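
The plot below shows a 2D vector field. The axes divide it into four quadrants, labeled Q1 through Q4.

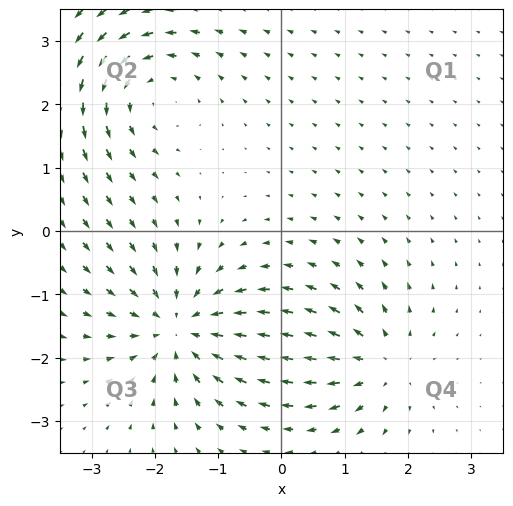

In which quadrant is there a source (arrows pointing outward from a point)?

The source sits at approximately (1.5, -2.1), which lies in quadrant Q4. The divergence there is about +4, positive as expected for a source.

Q4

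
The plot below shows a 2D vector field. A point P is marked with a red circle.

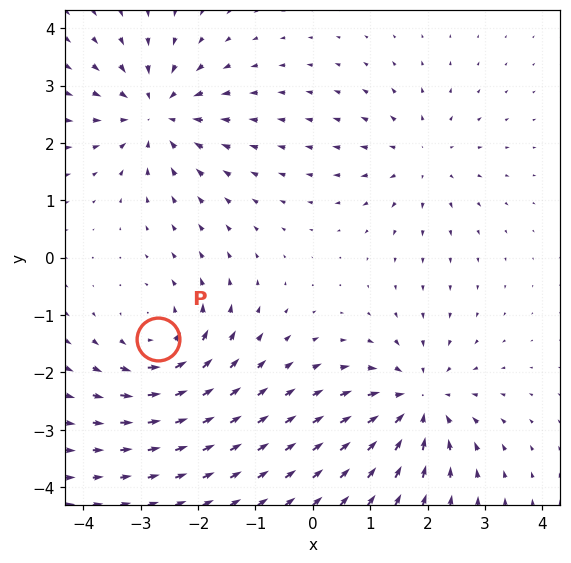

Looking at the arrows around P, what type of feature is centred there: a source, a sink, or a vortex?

At P (-2.7, -1.4) the arrows circulate counterclockwise. Divergence ≈0, curl about +5 — near-zero divergence with nonzero curl is a vortex.

vortex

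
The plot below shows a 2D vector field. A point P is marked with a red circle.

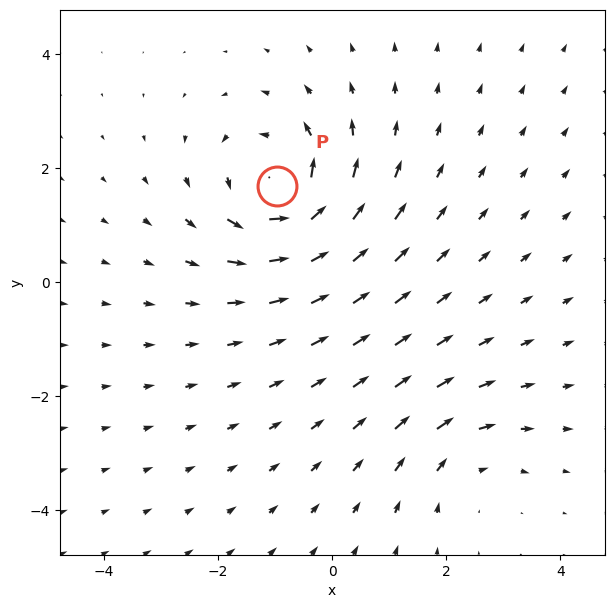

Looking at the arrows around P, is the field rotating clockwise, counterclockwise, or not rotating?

Near P at (-1.0, 1.7) the arrows circulate counterclockwise. The curl (z-component) there is about +5; positive curl means counterclockwise rotation.

counterclockwise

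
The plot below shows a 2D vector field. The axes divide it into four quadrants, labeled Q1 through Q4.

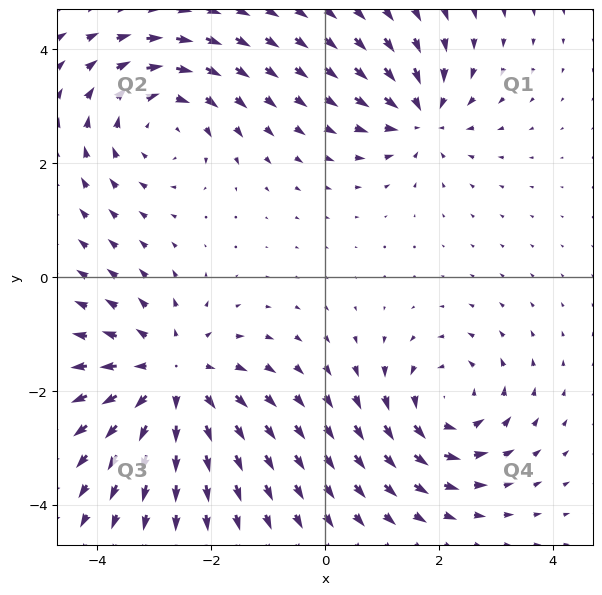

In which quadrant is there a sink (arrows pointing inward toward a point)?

The sink sits at approximately (1.7, 2.8), which lies in quadrant Q1. The divergence there is about -4, negative as expected for a sink.

Q1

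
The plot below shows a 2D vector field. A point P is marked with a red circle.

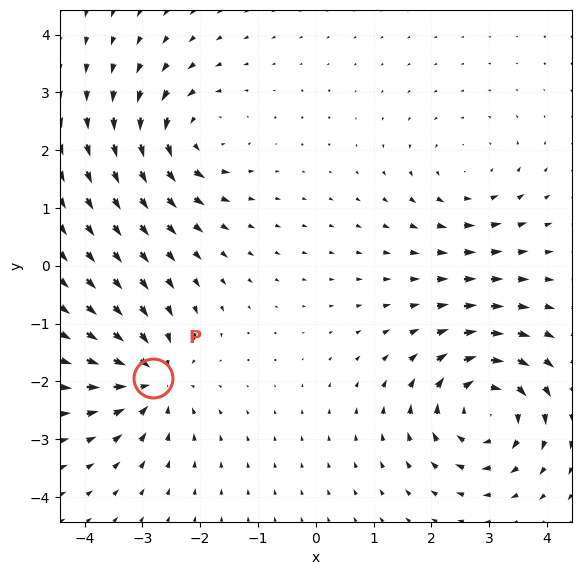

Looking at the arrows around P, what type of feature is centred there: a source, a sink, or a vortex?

sink

At P (-2.8, -1.9) the arrows converge inward. Divergence about -5, curl ≈0 — negative divergence with near-zero curl is a sink.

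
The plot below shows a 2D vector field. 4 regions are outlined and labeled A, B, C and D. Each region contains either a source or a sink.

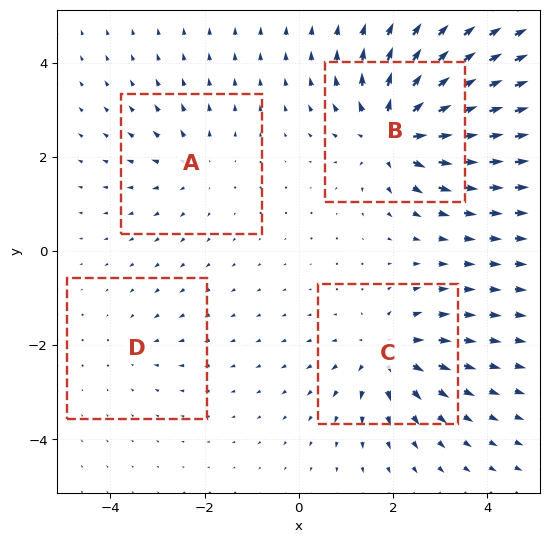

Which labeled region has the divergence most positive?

B

Divergence at each region's feature centre — A: about +3, B: about +8, C: about +5, D: about -2. Region B is most positive.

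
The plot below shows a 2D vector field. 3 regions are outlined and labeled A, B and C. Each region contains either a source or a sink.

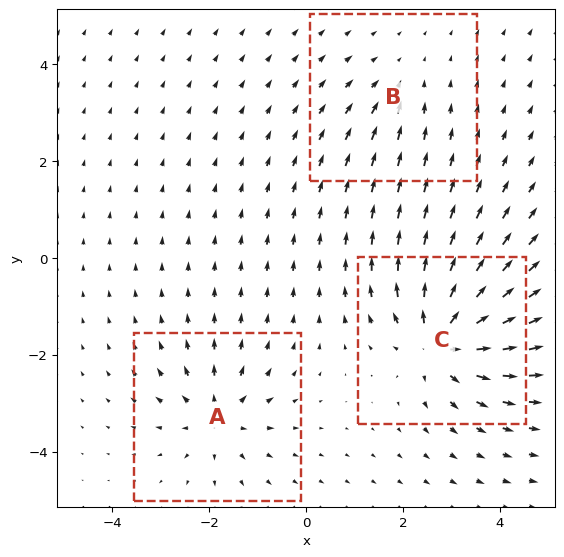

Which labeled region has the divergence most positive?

C

Divergence at each region's feature centre — A: about +4, B: about -2, C: about +6. Region C is most positive.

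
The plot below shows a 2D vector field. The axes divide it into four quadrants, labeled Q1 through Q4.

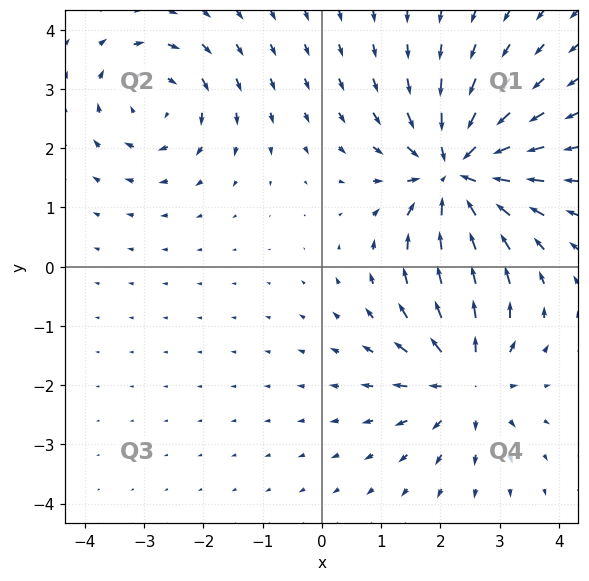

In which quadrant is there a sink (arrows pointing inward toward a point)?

Q1

The sink sits at approximately (2.3, 1.6), which lies in quadrant Q1. The divergence there is about -5, negative as expected for a sink.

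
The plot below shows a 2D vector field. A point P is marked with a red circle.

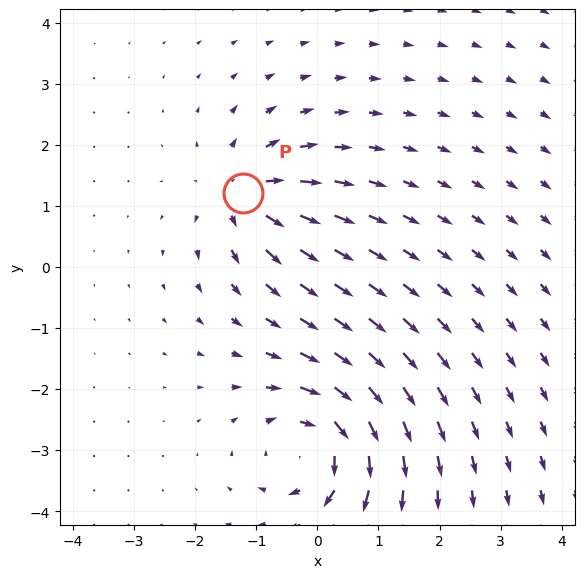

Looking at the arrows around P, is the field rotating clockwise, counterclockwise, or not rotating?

not rotating

Near P at (-1.2, 1.2) the arrows show no circulation. The curl there is ≈0.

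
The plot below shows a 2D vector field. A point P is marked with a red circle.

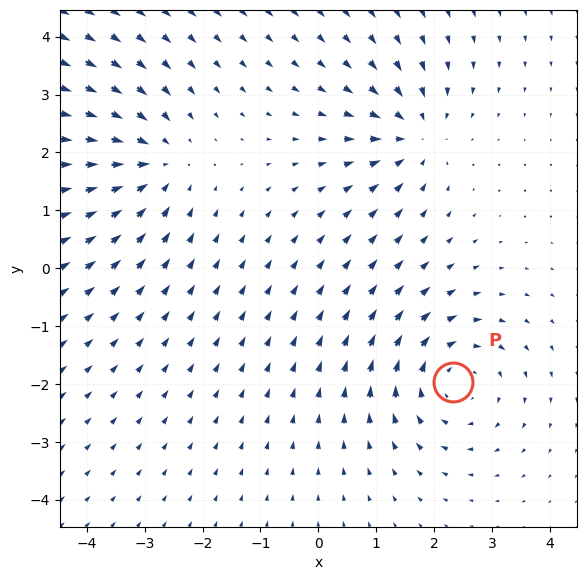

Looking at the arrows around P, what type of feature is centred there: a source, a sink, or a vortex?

At P (2.3, -2.0) the arrows circulate clockwise. Divergence ≈0, curl about -4 — near-zero divergence with nonzero curl is a vortex.

vortex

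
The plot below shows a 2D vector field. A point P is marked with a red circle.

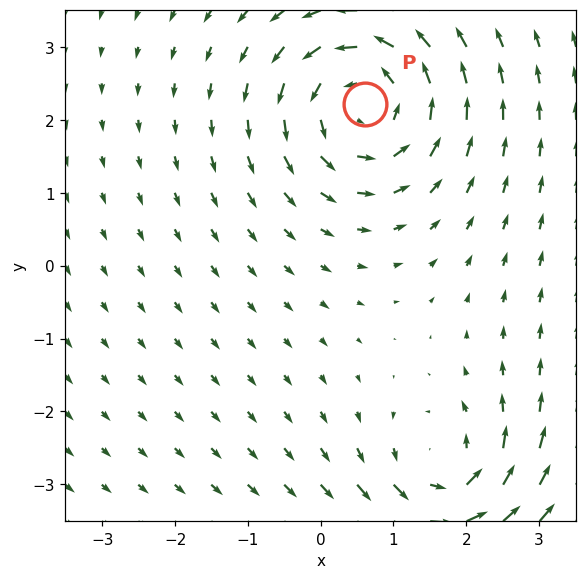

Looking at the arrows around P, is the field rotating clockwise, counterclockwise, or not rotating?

Near P at (0.6, 2.2) the arrows circulate counterclockwise. The curl (z-component) there is about +4; positive curl means counterclockwise rotation.

counterclockwise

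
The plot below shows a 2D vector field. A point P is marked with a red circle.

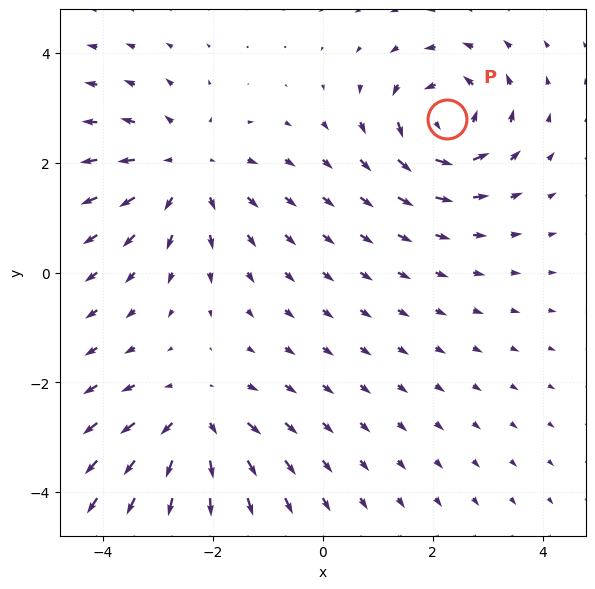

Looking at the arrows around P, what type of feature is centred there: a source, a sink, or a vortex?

vortex

At P (2.3, 2.8) the arrows circulate counterclockwise. Divergence ≈0, curl about +5 — near-zero divergence with nonzero curl is a vortex.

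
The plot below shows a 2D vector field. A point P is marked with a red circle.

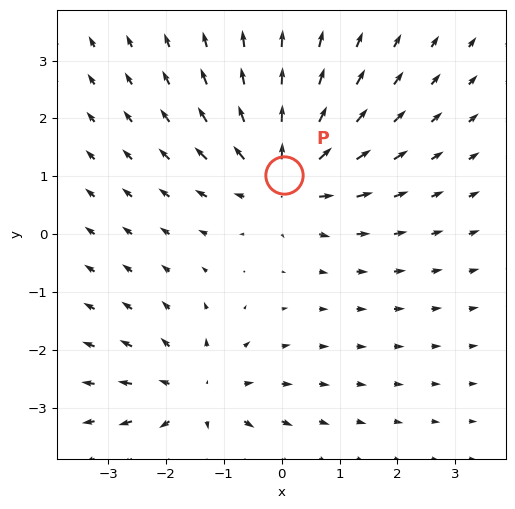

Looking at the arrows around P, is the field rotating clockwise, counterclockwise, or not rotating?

Near P at (0.0, 1.0) the arrows show no circulation. The curl there is ≈0.

not rotating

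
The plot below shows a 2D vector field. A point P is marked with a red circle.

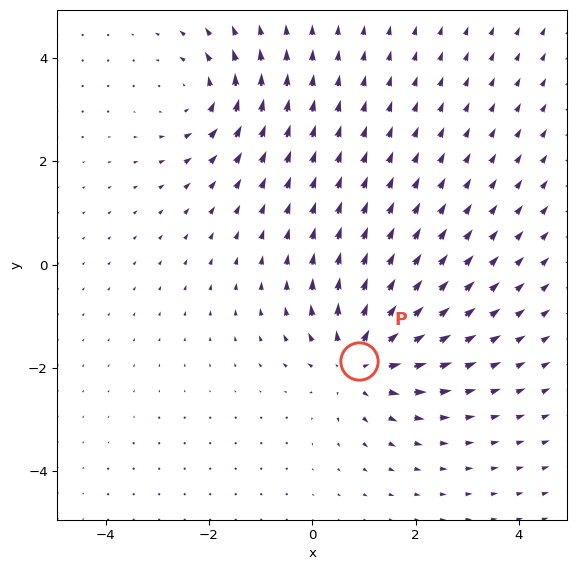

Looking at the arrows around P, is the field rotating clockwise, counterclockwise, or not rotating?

not rotating

Near P at (0.9, -1.9) the arrows show no circulation. The curl there is ≈0.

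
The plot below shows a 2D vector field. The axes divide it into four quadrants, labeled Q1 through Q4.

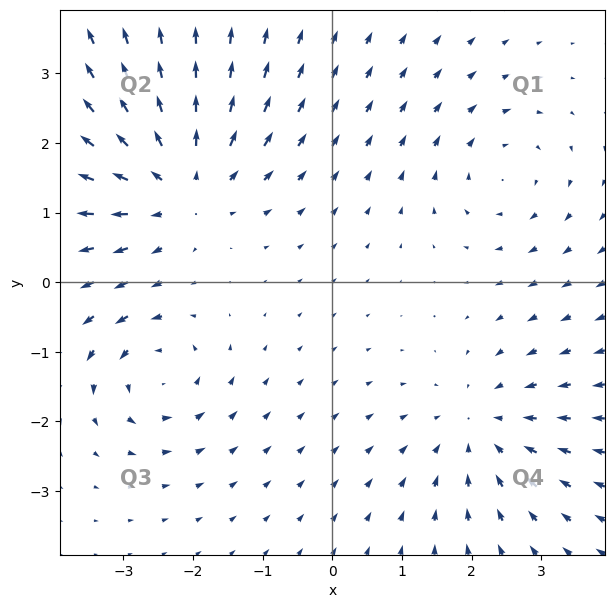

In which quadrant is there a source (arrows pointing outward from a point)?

Q2

The source sits at approximately (-2.2, 1.4), which lies in quadrant Q2. The divergence there is about +5, positive as expected for a source.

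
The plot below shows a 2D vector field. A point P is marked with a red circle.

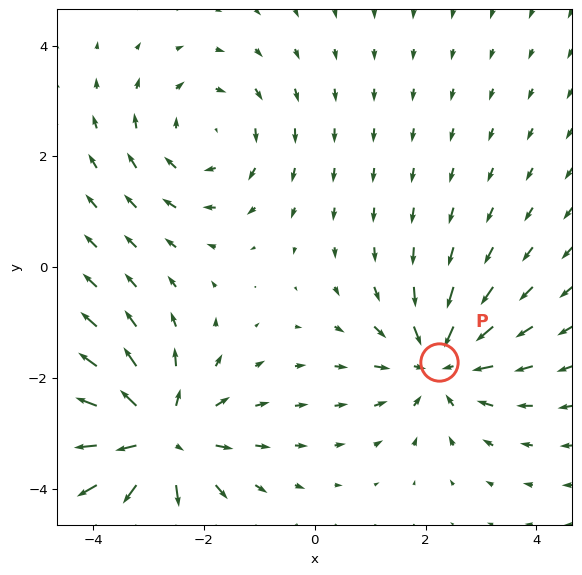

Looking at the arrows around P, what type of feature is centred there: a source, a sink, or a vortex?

At P (2.2, -1.7) the arrows converge inward. Divergence about -4, curl ≈0 — negative divergence with near-zero curl is a sink.

sink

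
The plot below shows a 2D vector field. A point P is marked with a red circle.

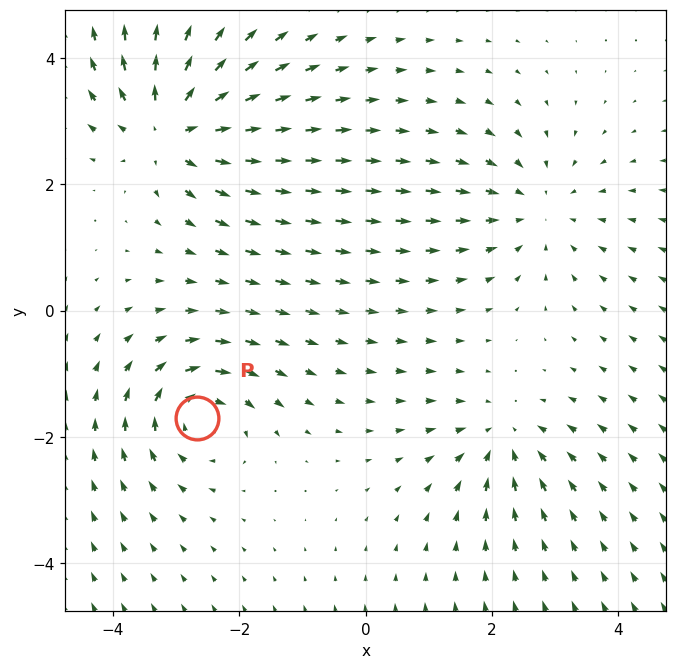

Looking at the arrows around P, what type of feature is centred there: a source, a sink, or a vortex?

vortex

At P (-2.7, -1.7) the arrows circulate clockwise. Divergence ≈0, curl about -5 — near-zero divergence with nonzero curl is a vortex.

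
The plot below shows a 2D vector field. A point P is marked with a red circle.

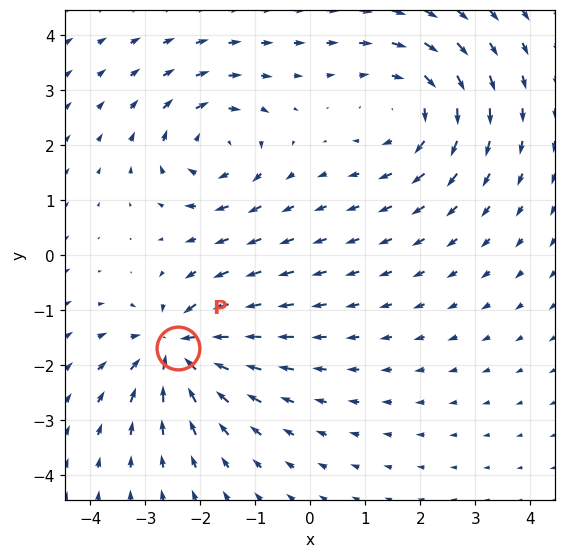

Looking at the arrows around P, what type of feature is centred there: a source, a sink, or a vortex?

At P (-2.4, -1.7) the arrows converge inward. Divergence about -7, curl ≈0 — negative divergence with near-zero curl is a sink.

sink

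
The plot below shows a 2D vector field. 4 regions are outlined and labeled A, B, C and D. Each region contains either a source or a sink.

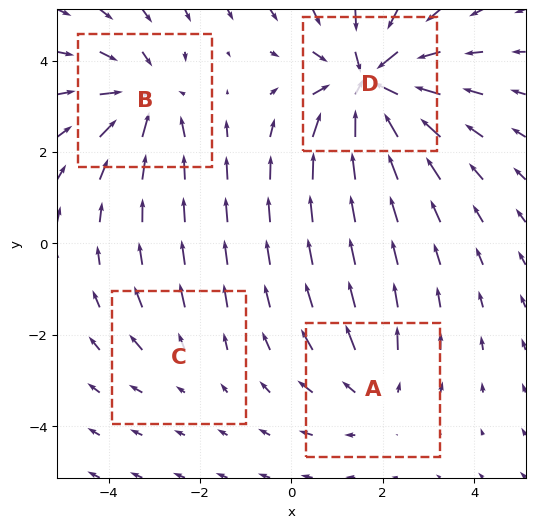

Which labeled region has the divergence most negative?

D

Divergence at each region's feature centre — A: about +3, B: about -4, C: about +2, D: about -6. Region D is most negative.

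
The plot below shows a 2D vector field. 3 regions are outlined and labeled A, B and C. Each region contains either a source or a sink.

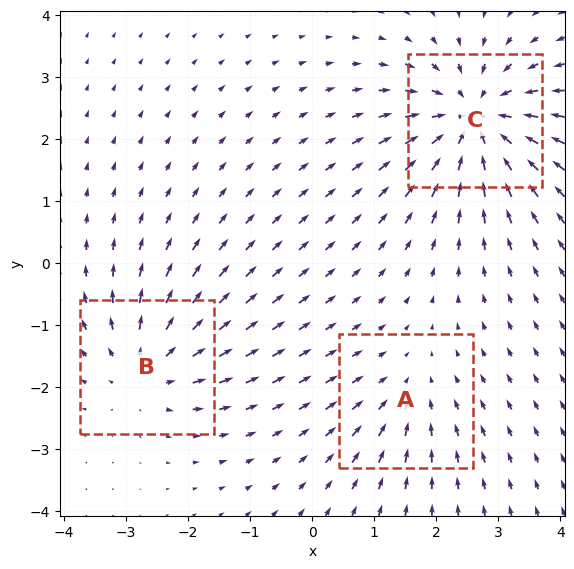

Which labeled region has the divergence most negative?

C

Divergence at each region's feature centre — A: about -2, B: about +3, C: about -5. Region C is most negative.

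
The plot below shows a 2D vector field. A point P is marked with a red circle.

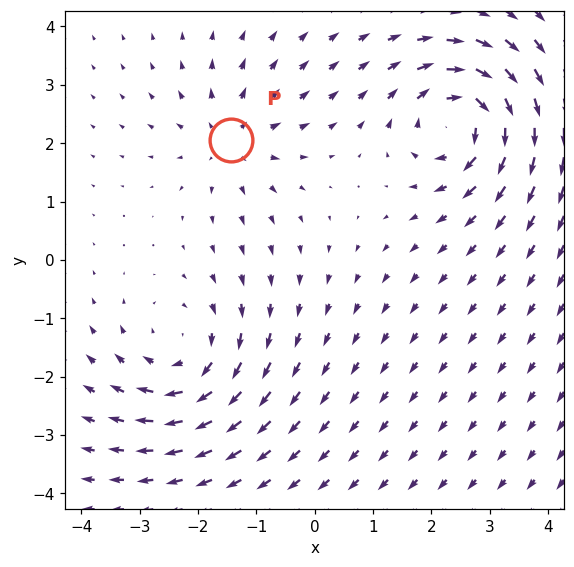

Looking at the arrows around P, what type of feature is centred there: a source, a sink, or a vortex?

At P (-1.4, 2.1) the arrows spread outward. Divergence about +3, curl ≈0 — positive divergence with near-zero curl is a source.

source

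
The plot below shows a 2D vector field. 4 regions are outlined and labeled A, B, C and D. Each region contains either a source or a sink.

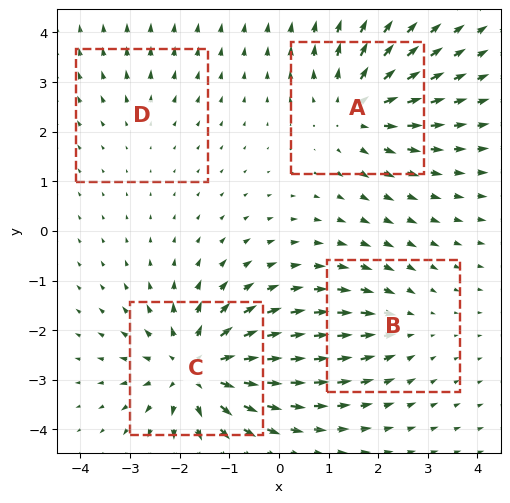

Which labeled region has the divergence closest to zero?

D

Divergence at each region's feature centre — A: about +5, B: about -3, C: about +7, D: about +2. Region D is closest to zero.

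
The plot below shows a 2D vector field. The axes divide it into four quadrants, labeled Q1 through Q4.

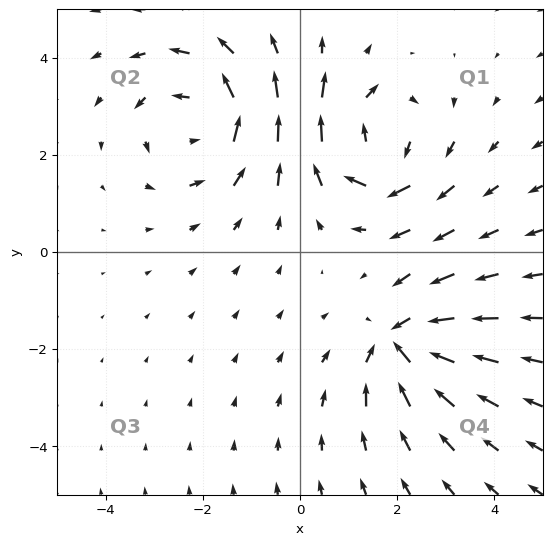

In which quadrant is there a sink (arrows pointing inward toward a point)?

The sink sits at approximately (2.1, -1.9), which lies in quadrant Q4. The divergence there is about -5, negative as expected for a sink.

Q4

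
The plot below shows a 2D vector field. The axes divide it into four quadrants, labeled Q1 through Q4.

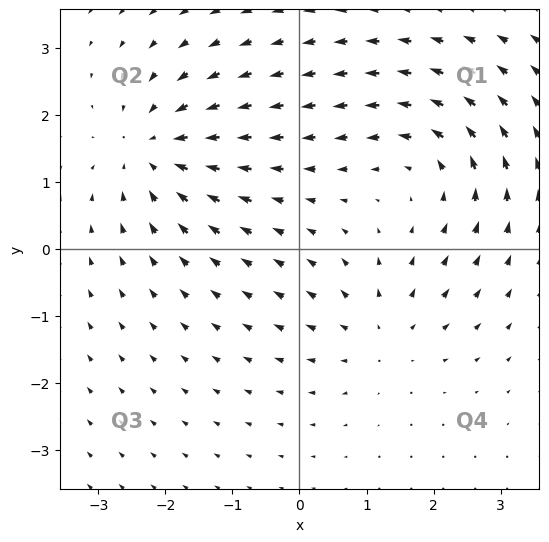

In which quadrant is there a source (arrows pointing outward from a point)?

Q4

The source sits at approximately (1.2, -1.3), which lies in quadrant Q4. The divergence there is about +3, positive as expected for a source.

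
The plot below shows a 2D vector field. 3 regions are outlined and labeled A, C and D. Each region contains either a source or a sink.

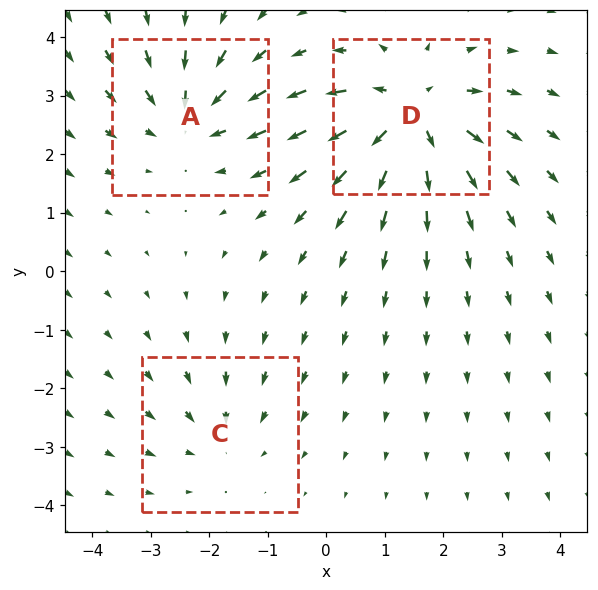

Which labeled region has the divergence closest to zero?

C

Divergence at each region's feature centre — A: about -3, C: about -2, D: about +5. Region C is closest to zero.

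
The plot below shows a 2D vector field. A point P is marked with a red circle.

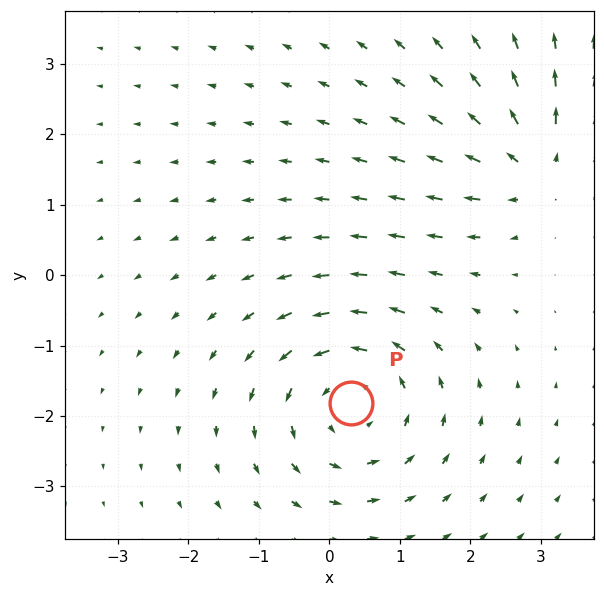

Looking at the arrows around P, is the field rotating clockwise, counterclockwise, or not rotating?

counterclockwise

Near P at (0.3, -1.8) the arrows circulate counterclockwise. The curl (z-component) there is about +3; positive curl means counterclockwise rotation.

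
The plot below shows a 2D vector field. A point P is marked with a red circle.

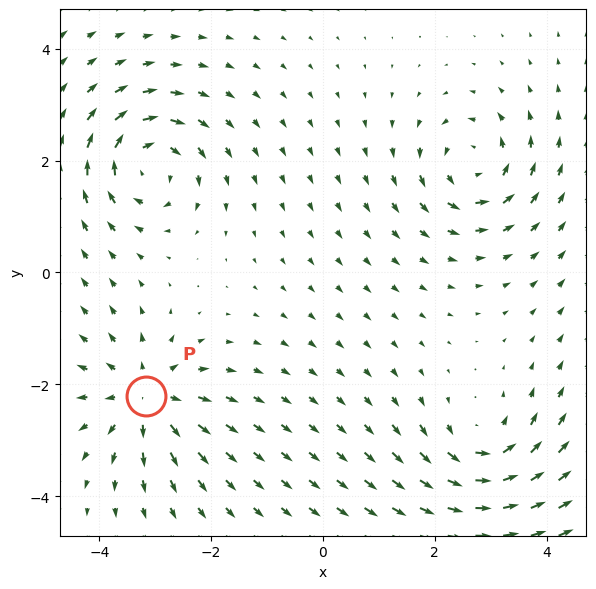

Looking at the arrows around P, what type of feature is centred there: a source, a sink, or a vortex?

source

At P (-3.2, -2.2) the arrows spread outward. Divergence about +6, curl ≈0 — positive divergence with near-zero curl is a source.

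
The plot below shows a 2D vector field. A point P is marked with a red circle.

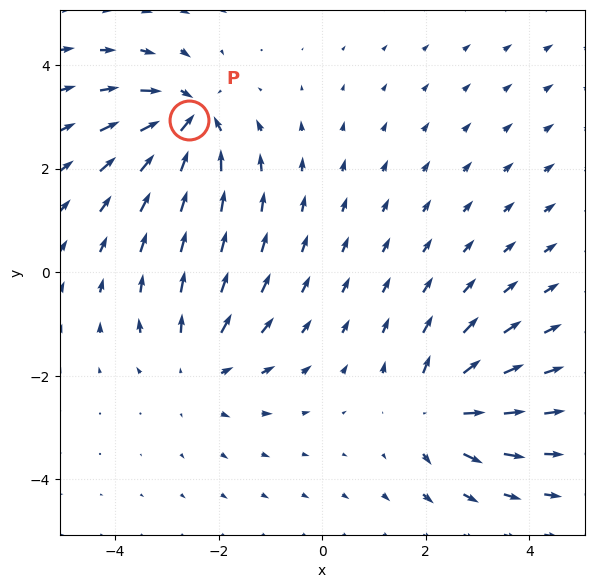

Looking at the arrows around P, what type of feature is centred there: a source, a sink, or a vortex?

At P (-2.6, 2.9) the arrows converge inward. Divergence about -5, curl ≈0 — negative divergence with near-zero curl is a sink.

sink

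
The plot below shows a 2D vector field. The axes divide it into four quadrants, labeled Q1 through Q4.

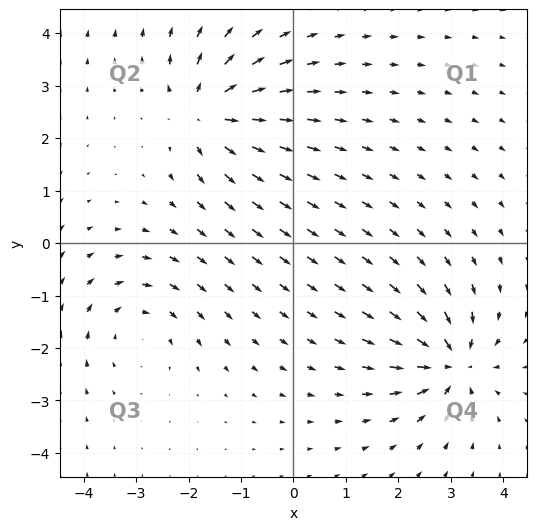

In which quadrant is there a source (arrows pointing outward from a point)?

The source sits at approximately (-1.7, 2.5), which lies in quadrant Q2. The divergence there is about +6, positive as expected for a source.

Q2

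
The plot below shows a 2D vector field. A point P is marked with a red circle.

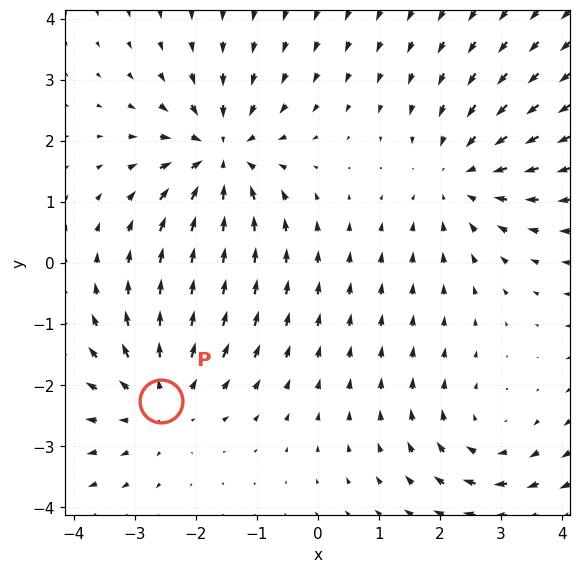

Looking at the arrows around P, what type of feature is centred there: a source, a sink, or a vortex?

At P (-2.6, -2.3) the arrows spread outward. Divergence about +3, curl ≈0 — positive divergence with near-zero curl is a source.

source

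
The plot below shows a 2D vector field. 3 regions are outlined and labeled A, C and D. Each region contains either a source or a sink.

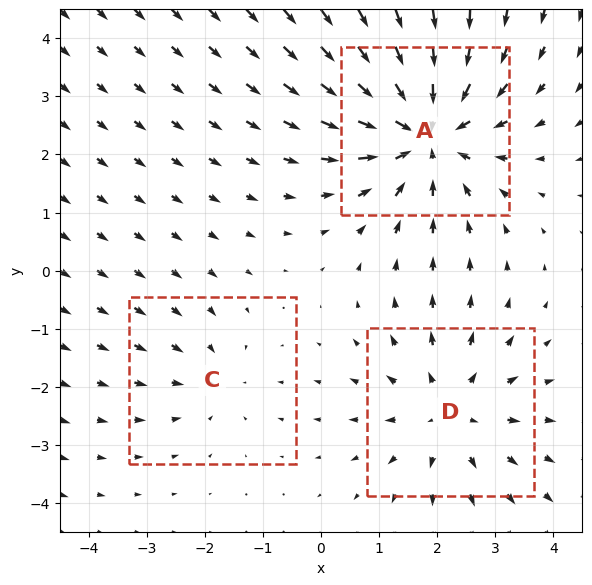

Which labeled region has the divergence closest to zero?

C

Divergence at each region's feature centre — A: about -4, C: about -2, D: about +3. Region C is closest to zero.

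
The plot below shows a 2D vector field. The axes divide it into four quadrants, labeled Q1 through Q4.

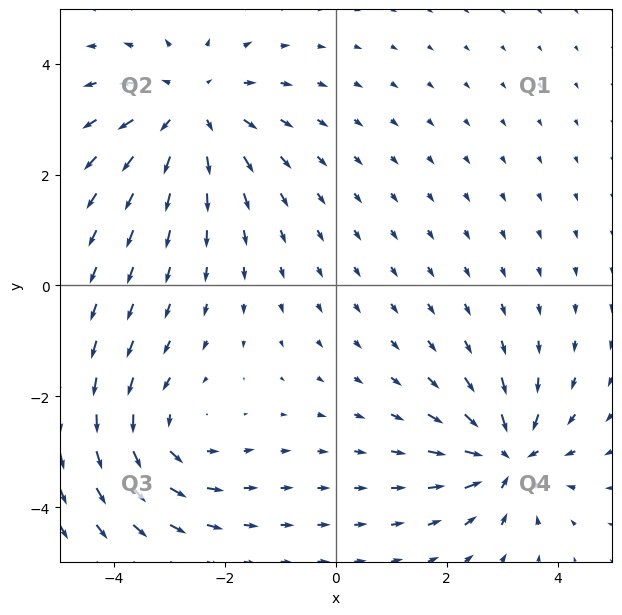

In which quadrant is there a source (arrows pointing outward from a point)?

Q2

The source sits at approximately (-2.6, 3.2), which lies in quadrant Q2. The divergence there is about +4, positive as expected for a source.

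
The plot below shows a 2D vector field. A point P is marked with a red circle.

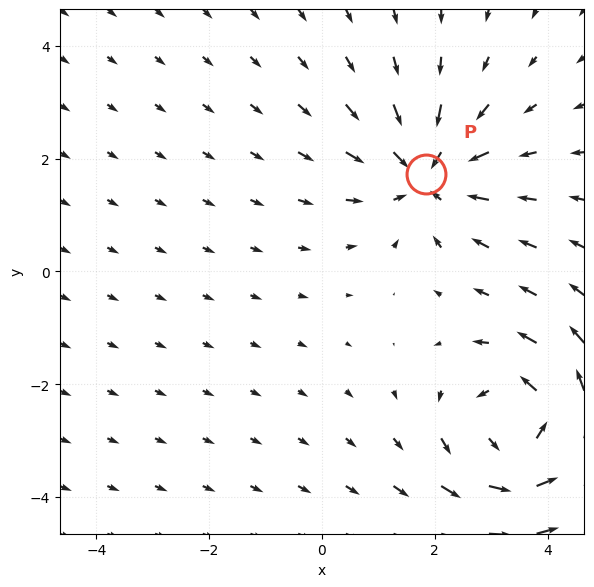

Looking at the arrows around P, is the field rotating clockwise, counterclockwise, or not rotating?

not rotating

Near P at (1.9, 1.7) the arrows show no circulation. The curl there is ≈0.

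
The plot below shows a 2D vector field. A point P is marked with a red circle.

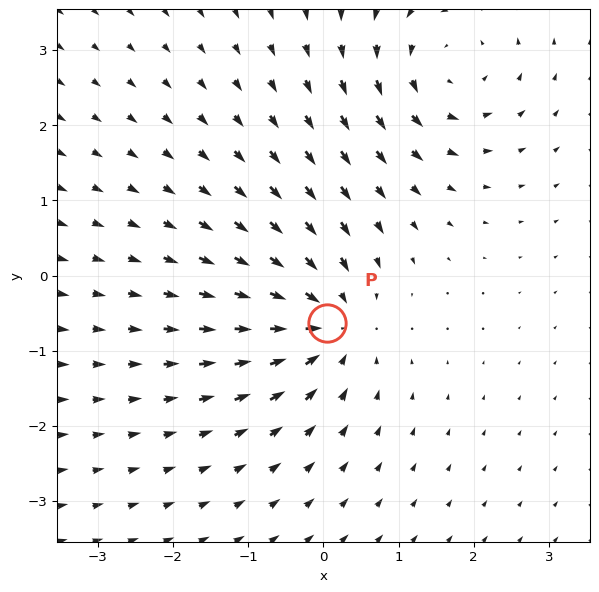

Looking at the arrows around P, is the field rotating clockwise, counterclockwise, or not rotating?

not rotating

Near P at (0.1, -0.6) the arrows show no circulation. The curl there is ≈0.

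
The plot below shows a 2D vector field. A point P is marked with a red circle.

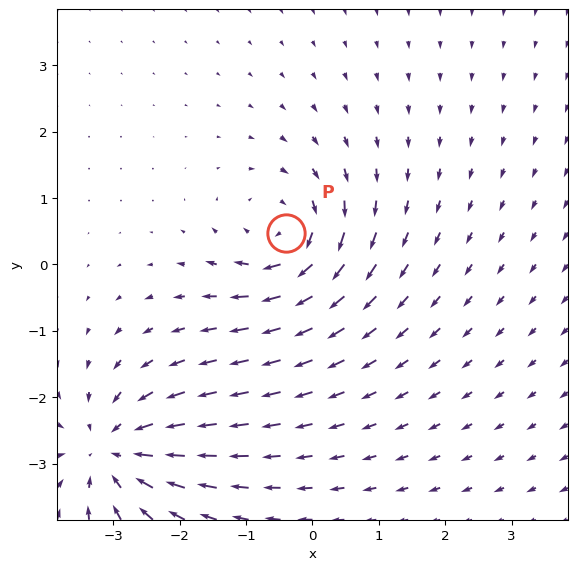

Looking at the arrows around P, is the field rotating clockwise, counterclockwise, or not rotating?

clockwise

Near P at (-0.4, 0.5) the arrows circulate clockwise. The curl (z-component) there is about -4; negative curl means clockwise rotation.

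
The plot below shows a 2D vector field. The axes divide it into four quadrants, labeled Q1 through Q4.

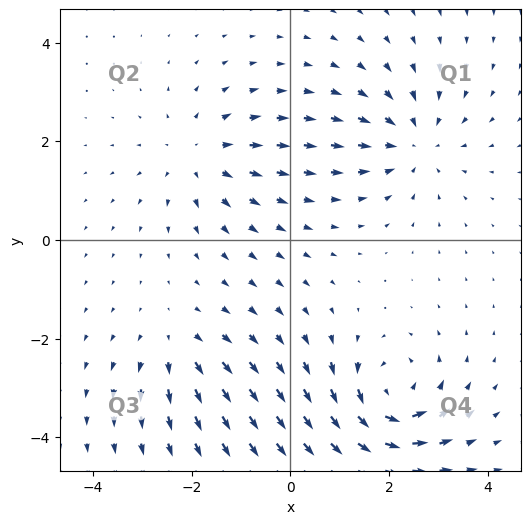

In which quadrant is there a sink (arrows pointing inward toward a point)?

The sink sits at approximately (2.5, 2.0), which lies in quadrant Q1. The divergence there is about -4, negative as expected for a sink.

Q1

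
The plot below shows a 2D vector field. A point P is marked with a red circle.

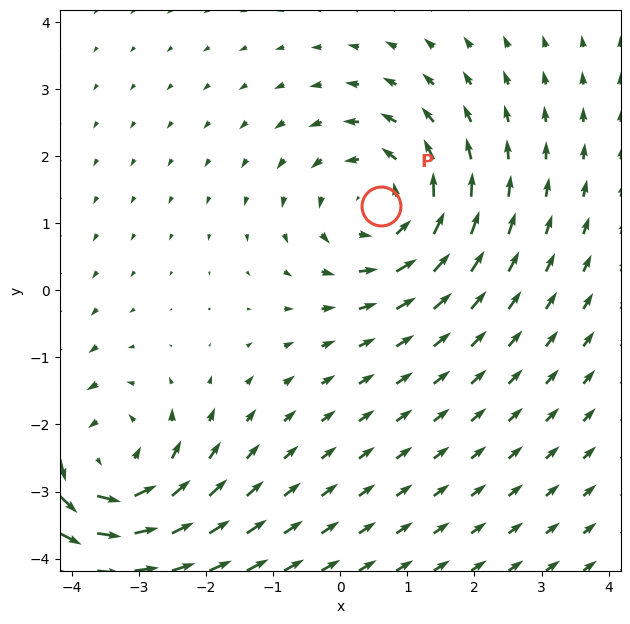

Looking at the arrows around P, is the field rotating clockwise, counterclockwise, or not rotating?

Near P at (0.6, 1.3) the arrows circulate counterclockwise. The curl (z-component) there is about +3; positive curl means counterclockwise rotation.

counterclockwise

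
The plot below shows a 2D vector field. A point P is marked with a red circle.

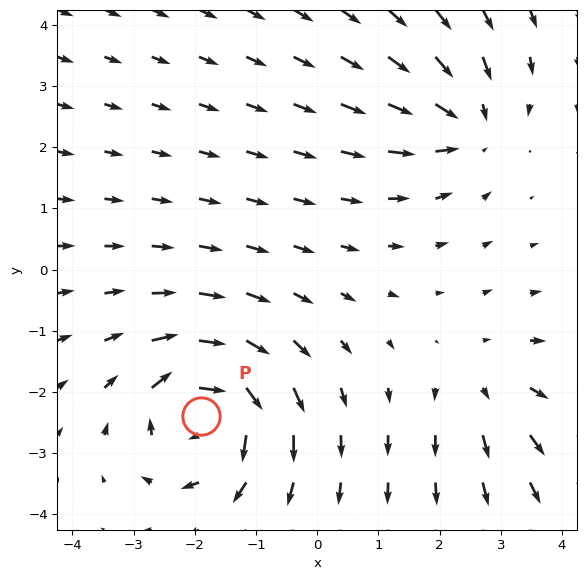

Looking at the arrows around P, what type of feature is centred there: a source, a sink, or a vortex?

At P (-1.9, -2.4) the arrows circulate clockwise. Divergence ≈0, curl about -6 — near-zero divergence with nonzero curl is a vortex.

vortex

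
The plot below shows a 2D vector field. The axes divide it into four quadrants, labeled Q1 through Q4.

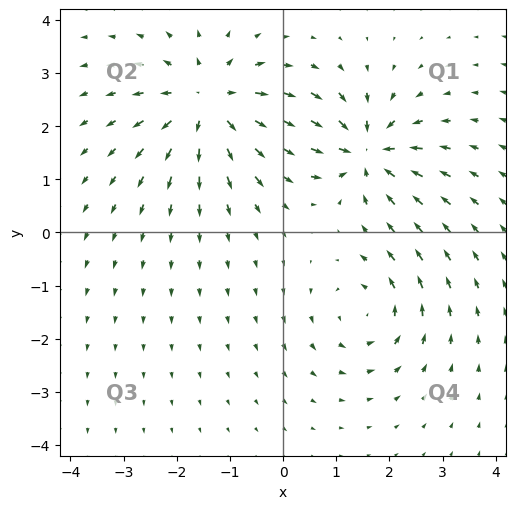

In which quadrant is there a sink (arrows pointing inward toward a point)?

Q1

The sink sits at approximately (1.6, 1.5), which lies in quadrant Q1. The divergence there is about -6, negative as expected for a sink.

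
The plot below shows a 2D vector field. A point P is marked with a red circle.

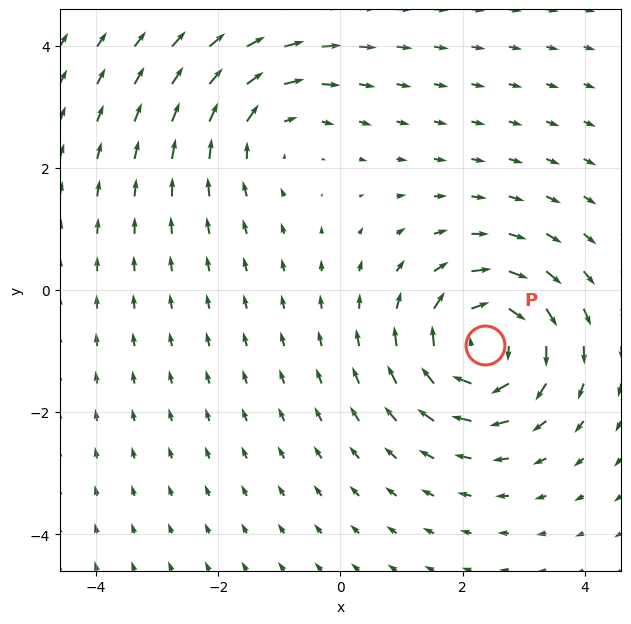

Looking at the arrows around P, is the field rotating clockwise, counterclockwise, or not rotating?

clockwise

Near P at (2.4, -0.9) the arrows circulate clockwise. The curl (z-component) there is about -5; negative curl means clockwise rotation.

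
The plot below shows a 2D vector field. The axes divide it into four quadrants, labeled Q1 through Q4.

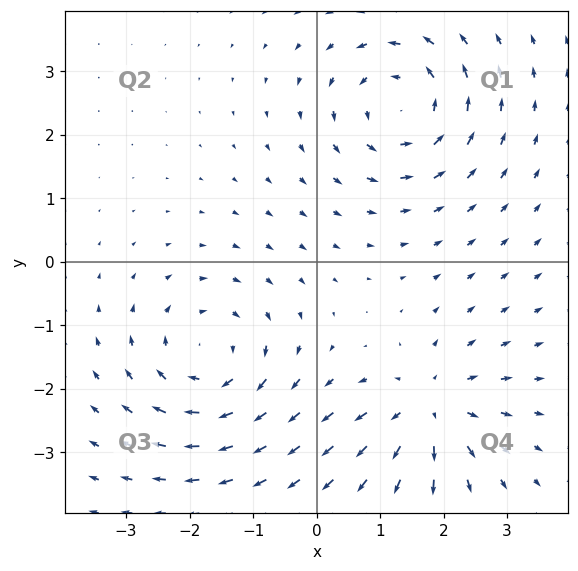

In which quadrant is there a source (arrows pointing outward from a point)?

The source sits at approximately (1.8, -2.3), which lies in quadrant Q4. The divergence there is about +3, positive as expected for a source.

Q4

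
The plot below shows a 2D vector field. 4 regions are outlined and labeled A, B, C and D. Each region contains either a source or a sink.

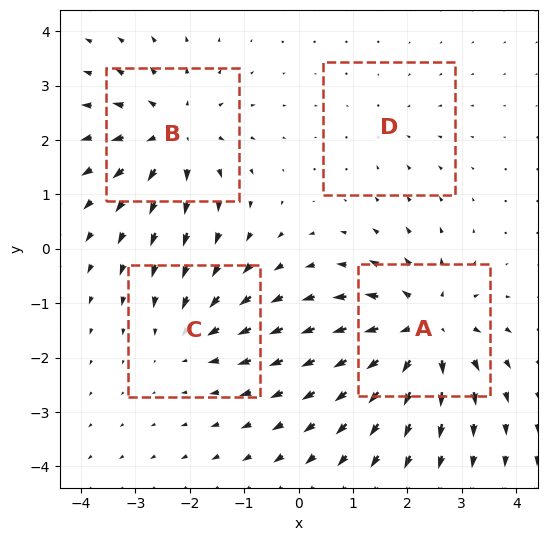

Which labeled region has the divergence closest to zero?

Divergence at each region's feature centre — A: about +7, B: about +5, C: about -4, D: about -2. Region D is closest to zero.

D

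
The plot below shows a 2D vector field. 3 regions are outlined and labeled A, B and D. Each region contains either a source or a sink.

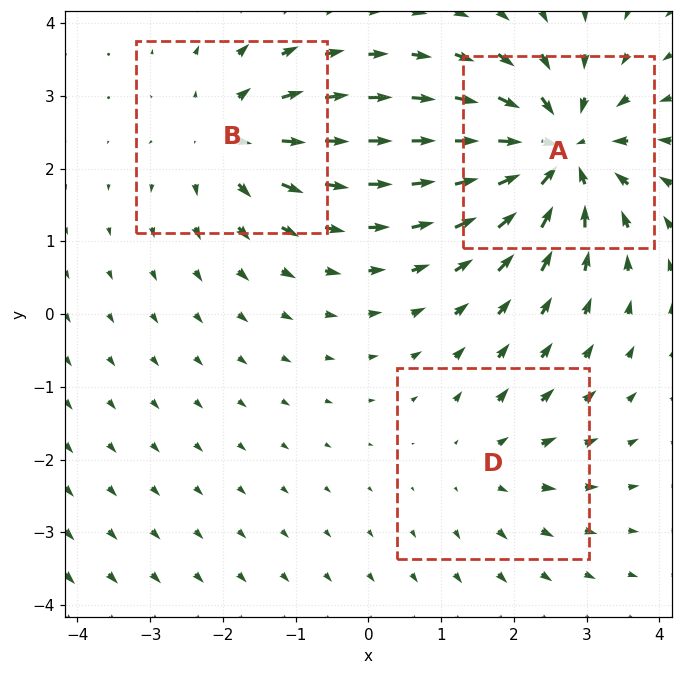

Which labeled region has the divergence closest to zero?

Divergence at each region's feature centre — A: about -6, B: about +3, D: about +2. Region D is closest to zero.

D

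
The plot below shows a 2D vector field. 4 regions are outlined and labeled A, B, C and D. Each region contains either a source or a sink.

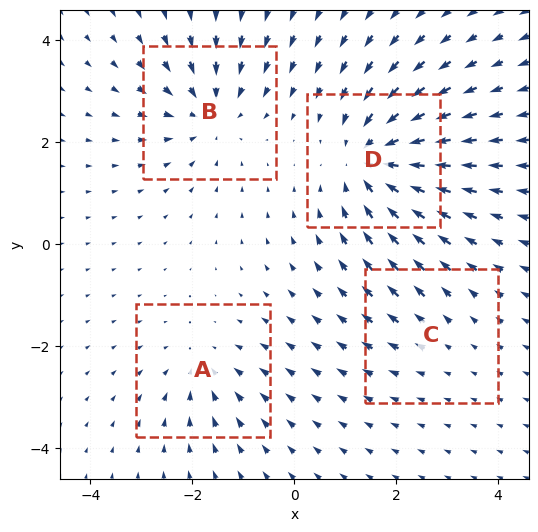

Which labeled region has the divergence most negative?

D

Divergence at each region's feature centre — A: about -3, B: about -5, C: about +2, D: about -7. Region D is most negative.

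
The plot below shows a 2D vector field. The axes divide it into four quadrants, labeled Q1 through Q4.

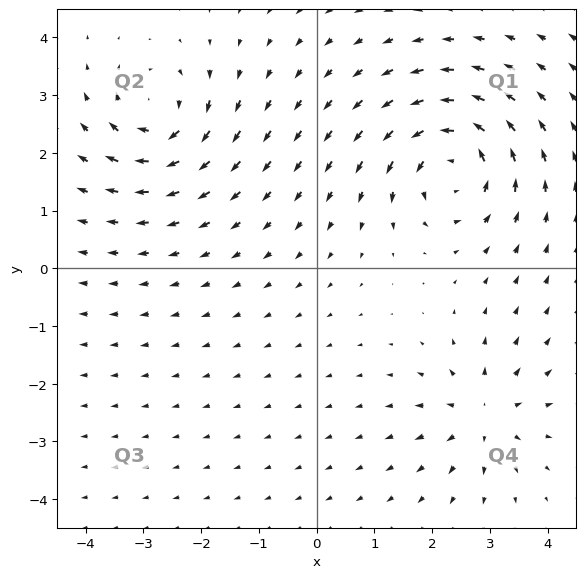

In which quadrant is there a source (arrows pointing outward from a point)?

Q4

The source sits at approximately (2.9, -2.5), which lies in quadrant Q4. The divergence there is about +3, positive as expected for a source.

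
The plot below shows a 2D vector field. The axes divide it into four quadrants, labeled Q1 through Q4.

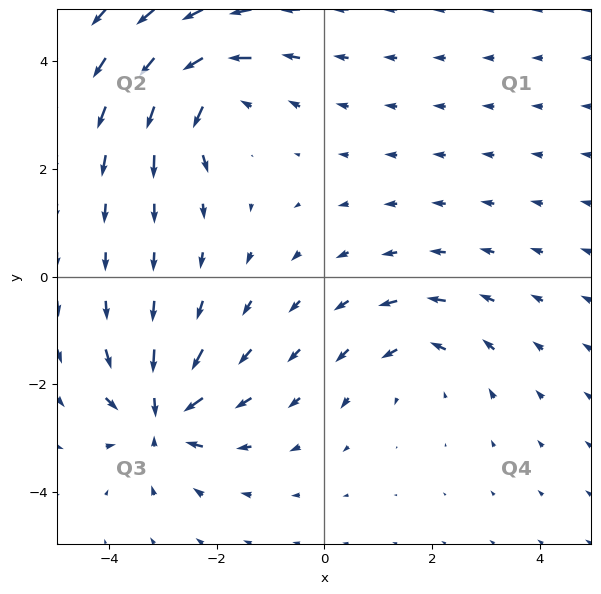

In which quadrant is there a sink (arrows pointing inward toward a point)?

Q3

The sink sits at approximately (-3.0, -2.6), which lies in quadrant Q3. The divergence there is about -6, negative as expected for a sink.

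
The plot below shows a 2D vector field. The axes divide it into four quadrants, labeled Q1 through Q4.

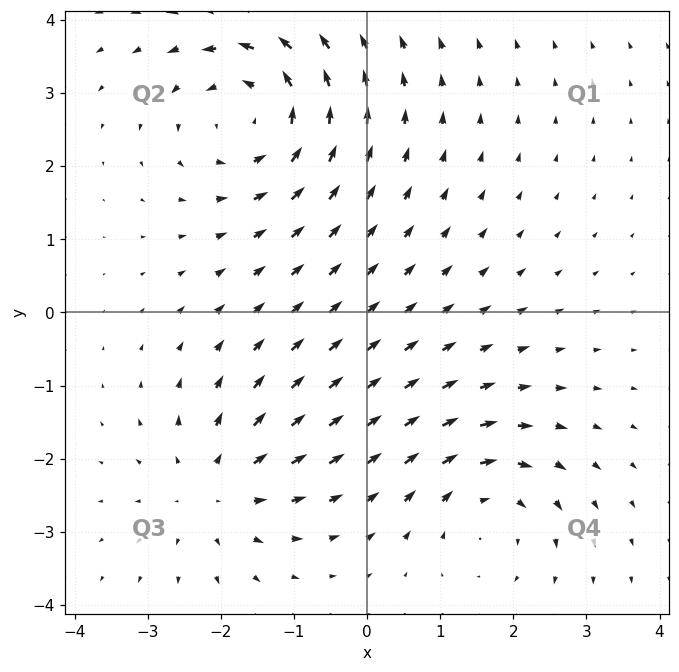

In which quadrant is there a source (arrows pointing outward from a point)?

Q3

The source sits at approximately (-2.1, -2.4), which lies in quadrant Q3. The divergence there is about +3, positive as expected for a source.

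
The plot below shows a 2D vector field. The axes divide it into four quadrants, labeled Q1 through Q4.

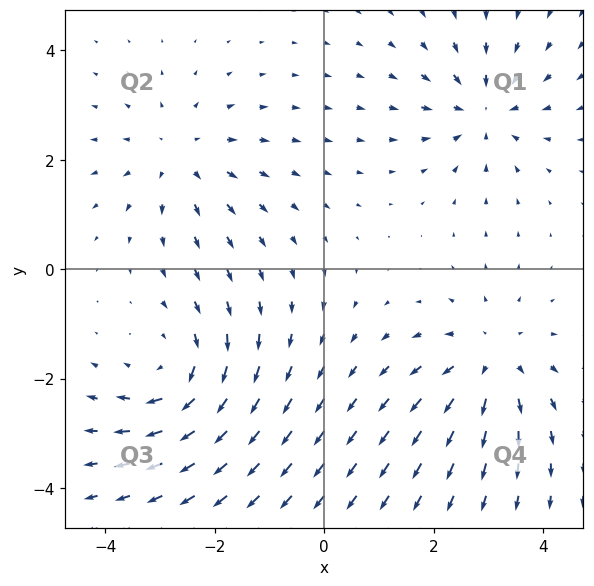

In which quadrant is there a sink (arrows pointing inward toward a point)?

Q1

The sink sits at approximately (2.9, 2.9), which lies in quadrant Q1. The divergence there is about -5, negative as expected for a sink.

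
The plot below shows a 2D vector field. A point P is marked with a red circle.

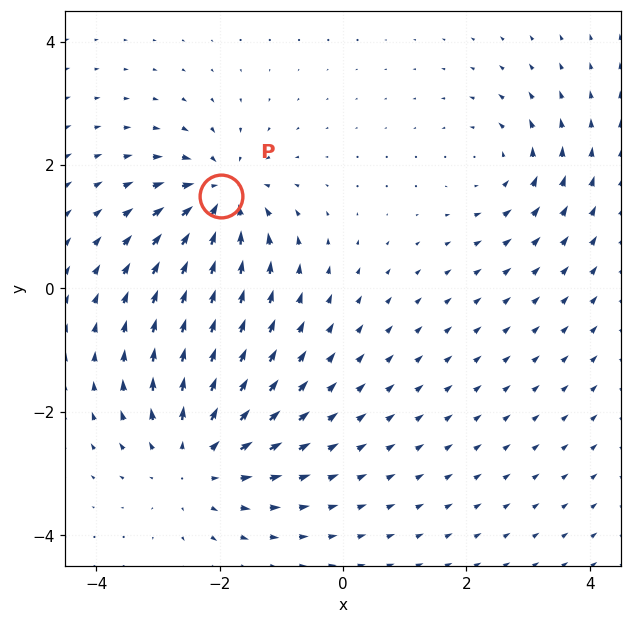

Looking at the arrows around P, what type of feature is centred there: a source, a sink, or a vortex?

sink

At P (-2.0, 1.5) the arrows converge inward. Divergence about -6, curl ≈0 — negative divergence with near-zero curl is a sink.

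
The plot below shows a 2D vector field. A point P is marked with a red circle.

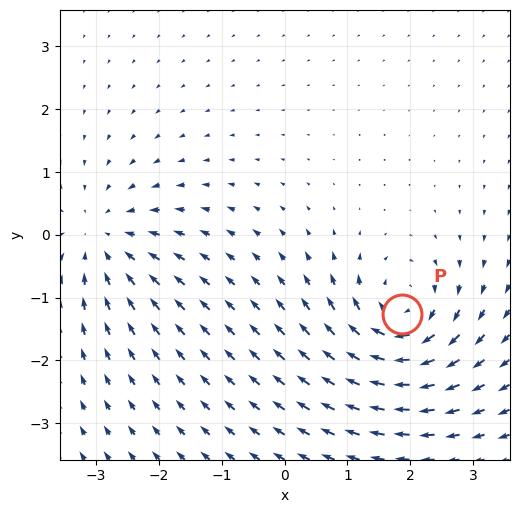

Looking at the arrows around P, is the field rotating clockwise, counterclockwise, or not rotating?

Near P at (1.9, -1.3) the arrows circulate clockwise. The curl (z-component) there is about -7; negative curl means clockwise rotation.

clockwise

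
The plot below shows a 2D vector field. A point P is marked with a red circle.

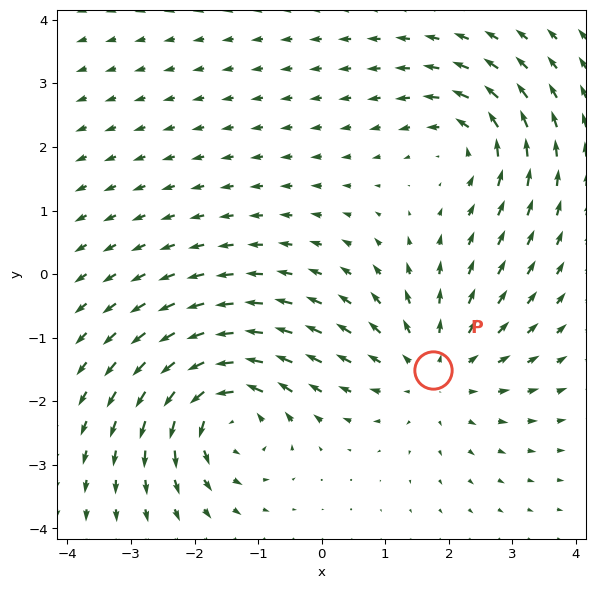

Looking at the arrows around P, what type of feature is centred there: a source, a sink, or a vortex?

At P (1.8, -1.5) the arrows spread outward. Divergence about +3, curl ≈0 — positive divergence with near-zero curl is a source.

source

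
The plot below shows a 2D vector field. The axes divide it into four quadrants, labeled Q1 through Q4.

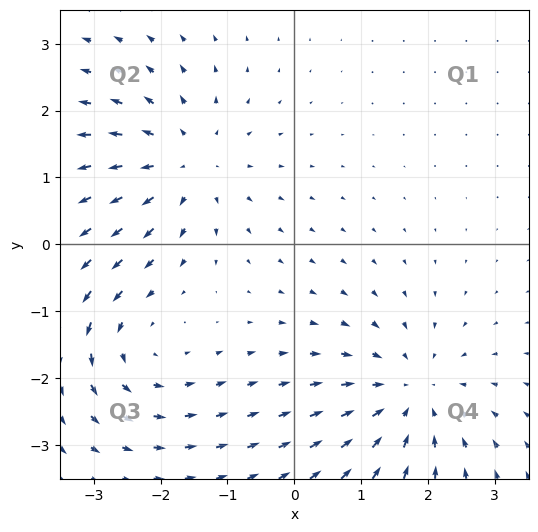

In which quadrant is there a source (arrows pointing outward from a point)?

Q2

The source sits at approximately (-1.6, 1.2), which lies in quadrant Q2. The divergence there is about +5, positive as expected for a source.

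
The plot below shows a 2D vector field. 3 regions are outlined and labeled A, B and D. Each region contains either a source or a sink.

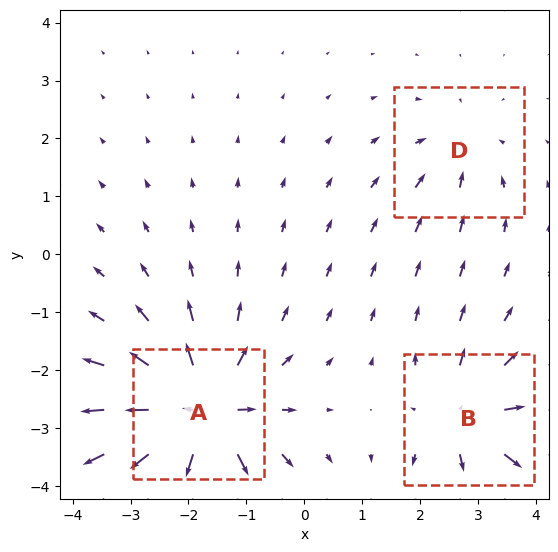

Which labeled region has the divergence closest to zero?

D

Divergence at each region's feature centre — A: about +6, B: about +4, D: about -2. Region D is closest to zero.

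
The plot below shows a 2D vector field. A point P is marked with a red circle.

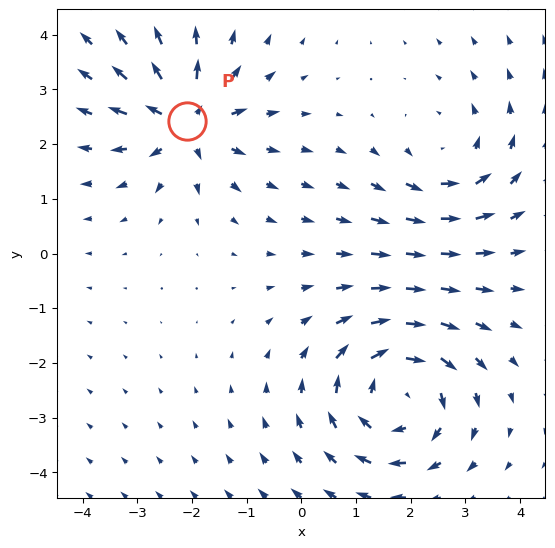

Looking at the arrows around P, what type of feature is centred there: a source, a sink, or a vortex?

At P (-2.1, 2.4) the arrows spread outward. Divergence about +5, curl ≈0 — positive divergence with near-zero curl is a source.

source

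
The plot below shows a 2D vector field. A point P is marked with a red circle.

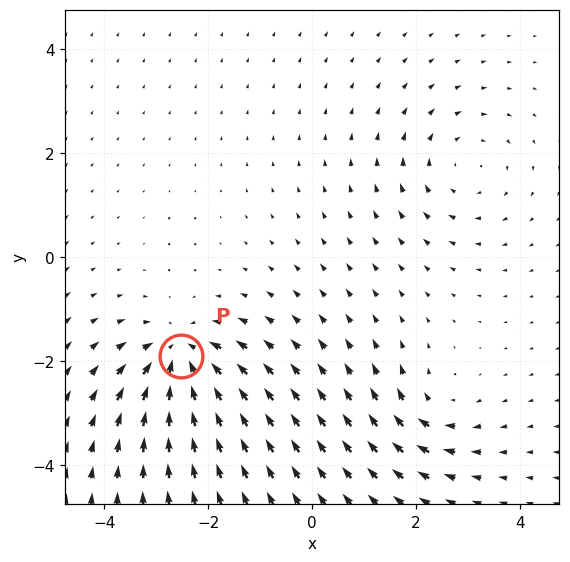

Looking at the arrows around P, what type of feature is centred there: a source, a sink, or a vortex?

At P (-2.5, -1.9) the arrows converge inward. Divergence about -7, curl ≈0 — negative divergence with near-zero curl is a sink.

sink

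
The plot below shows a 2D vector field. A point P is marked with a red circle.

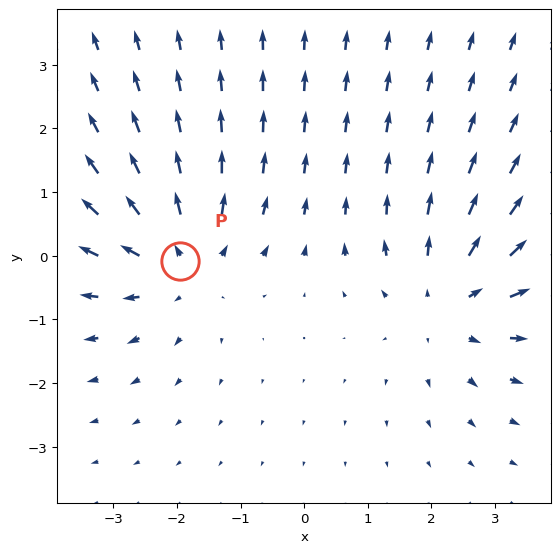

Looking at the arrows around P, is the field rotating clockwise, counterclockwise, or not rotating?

not rotating

Near P at (-1.9, -0.1) the arrows show no circulation. The curl there is ≈0.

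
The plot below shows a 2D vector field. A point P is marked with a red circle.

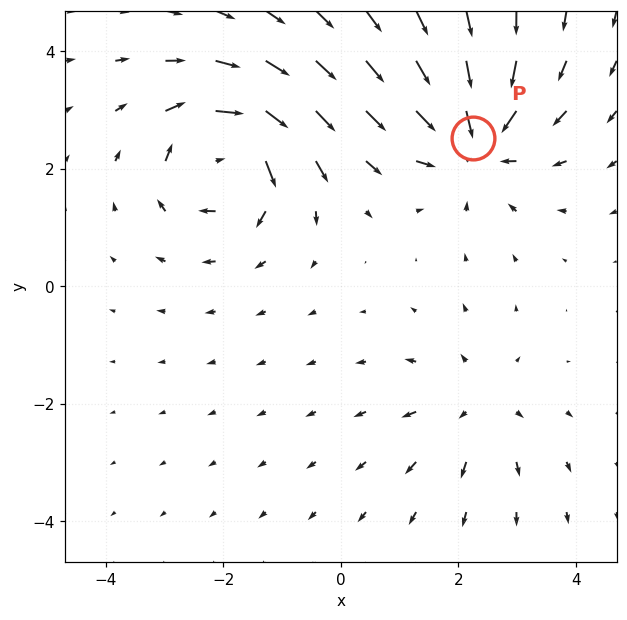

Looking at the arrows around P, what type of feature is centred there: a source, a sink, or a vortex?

sink

At P (2.2, 2.5) the arrows converge inward. Divergence about -5, curl ≈0 — negative divergence with near-zero curl is a sink.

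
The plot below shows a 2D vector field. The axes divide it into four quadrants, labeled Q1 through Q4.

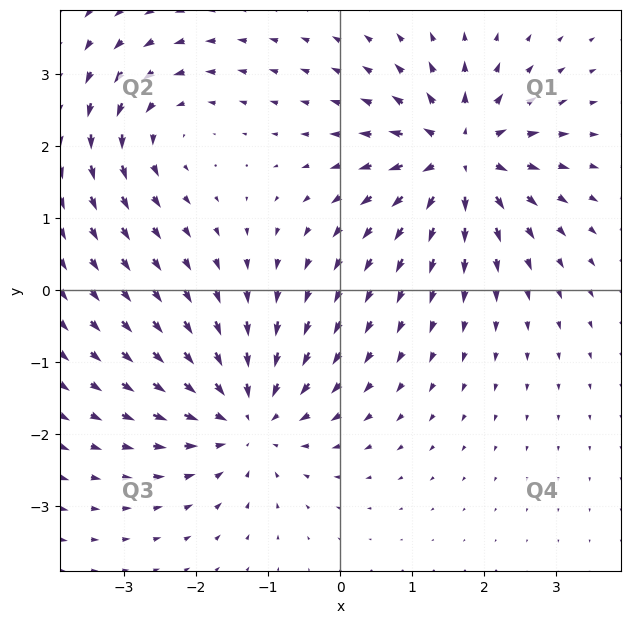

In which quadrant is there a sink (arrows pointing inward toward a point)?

Q3

The sink sits at approximately (-1.3, -1.8), which lies in quadrant Q3. The divergence there is about -5, negative as expected for a sink.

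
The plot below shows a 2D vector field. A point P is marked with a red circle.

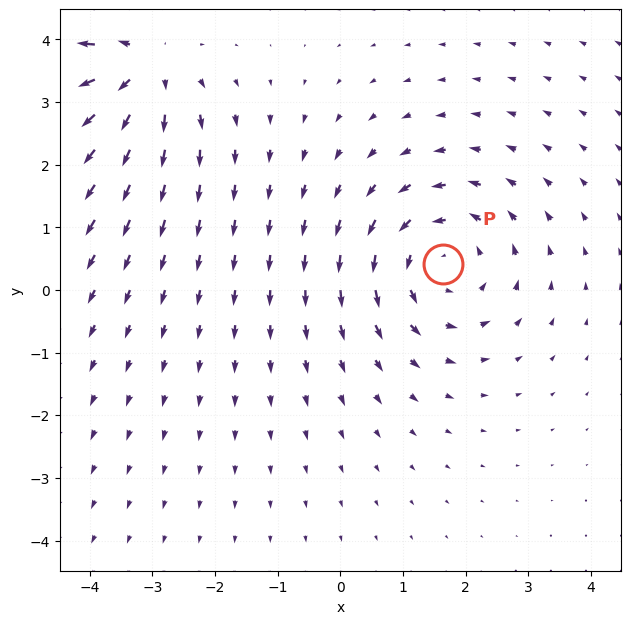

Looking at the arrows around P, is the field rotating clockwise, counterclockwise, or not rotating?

counterclockwise

Near P at (1.6, 0.4) the arrows circulate counterclockwise. The curl (z-component) there is about +2; positive curl means counterclockwise rotation.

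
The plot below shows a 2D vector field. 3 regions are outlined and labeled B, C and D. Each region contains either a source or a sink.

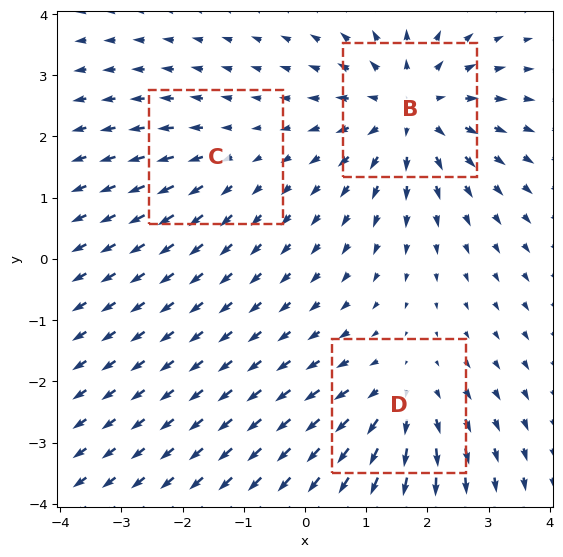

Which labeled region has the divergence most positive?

Divergence at each region's feature centre — B: about +5, C: about +2, D: about +3. Region B is most positive.

B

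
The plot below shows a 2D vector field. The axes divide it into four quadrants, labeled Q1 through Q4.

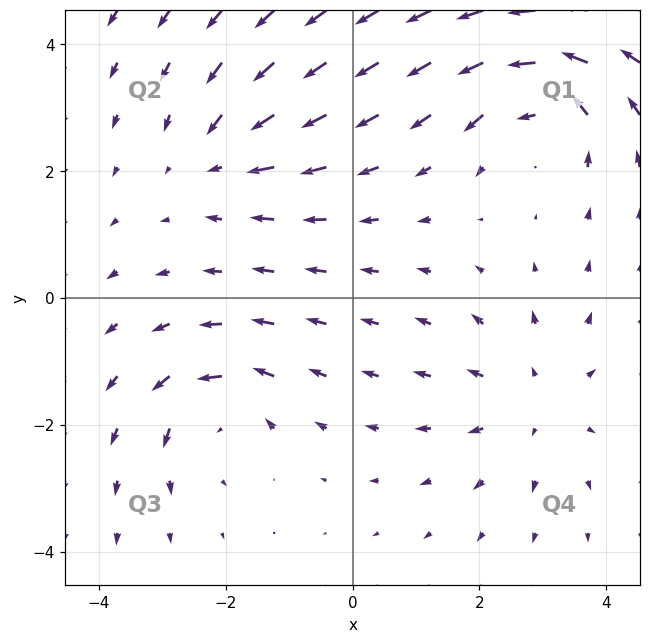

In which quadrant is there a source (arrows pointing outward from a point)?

The source sits at approximately (2.9, -1.6), which lies in quadrant Q4. The divergence there is about +2, positive as expected for a source.

Q4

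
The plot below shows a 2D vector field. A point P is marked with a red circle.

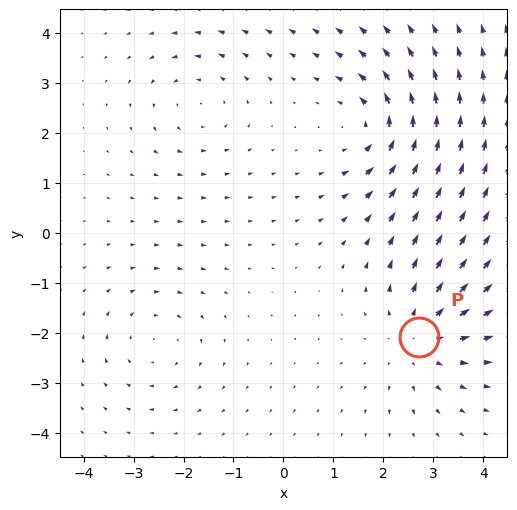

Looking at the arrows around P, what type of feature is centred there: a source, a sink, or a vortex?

source

At P (2.7, -2.1) the arrows spread outward. Divergence about +4, curl ≈0 — positive divergence with near-zero curl is a source.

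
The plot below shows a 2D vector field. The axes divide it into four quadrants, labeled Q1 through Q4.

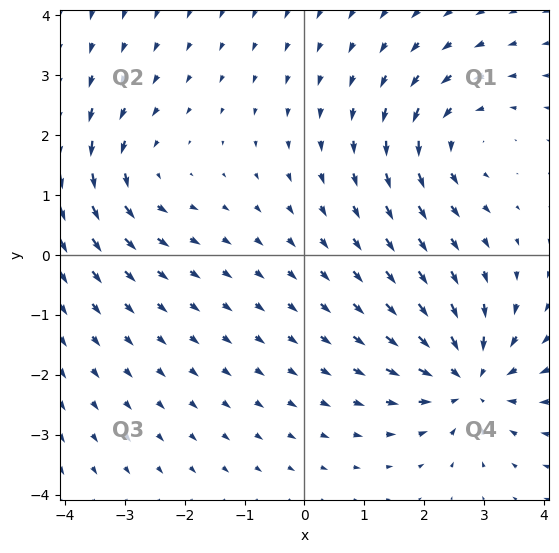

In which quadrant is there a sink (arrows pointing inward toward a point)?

Q4

The sink sits at approximately (2.7, -2.1), which lies in quadrant Q4. The divergence there is about -5, negative as expected for a sink.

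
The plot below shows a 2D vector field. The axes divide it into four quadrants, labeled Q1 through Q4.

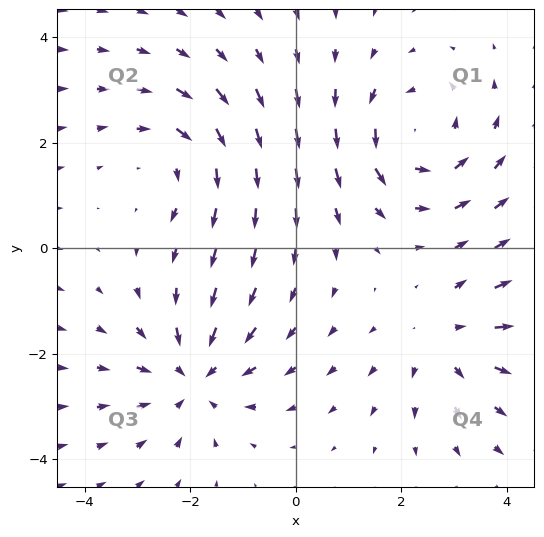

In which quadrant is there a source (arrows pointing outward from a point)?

Q4

The source sits at approximately (2.8, -1.7), which lies in quadrant Q4. The divergence there is about +3, positive as expected for a source.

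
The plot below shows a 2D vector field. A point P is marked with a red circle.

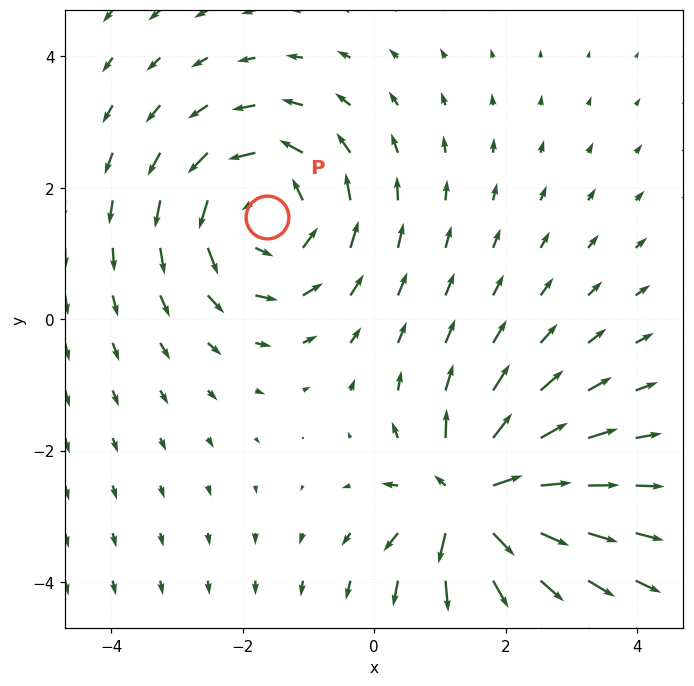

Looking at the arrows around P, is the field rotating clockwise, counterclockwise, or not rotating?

counterclockwise

Near P at (-1.6, 1.6) the arrows circulate counterclockwise. The curl (z-component) there is about +4; positive curl means counterclockwise rotation.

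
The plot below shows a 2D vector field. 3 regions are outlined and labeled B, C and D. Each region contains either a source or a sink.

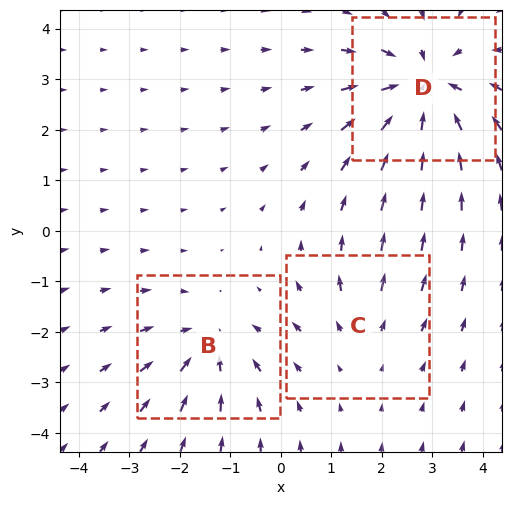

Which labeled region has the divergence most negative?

Divergence at each region's feature centre — B: about -3, C: about +2, D: about -4. Region D is most negative.

D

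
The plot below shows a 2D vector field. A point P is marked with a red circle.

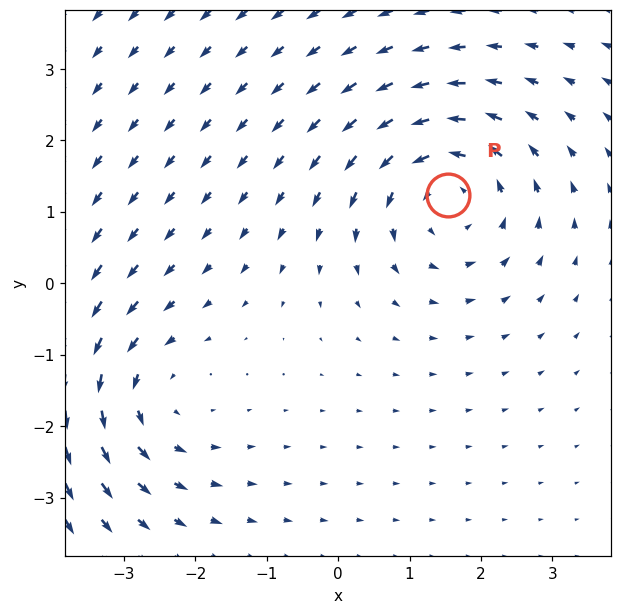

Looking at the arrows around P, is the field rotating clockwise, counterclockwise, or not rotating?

counterclockwise

Near P at (1.5, 1.2) the arrows circulate counterclockwise. The curl (z-component) there is about +4; positive curl means counterclockwise rotation.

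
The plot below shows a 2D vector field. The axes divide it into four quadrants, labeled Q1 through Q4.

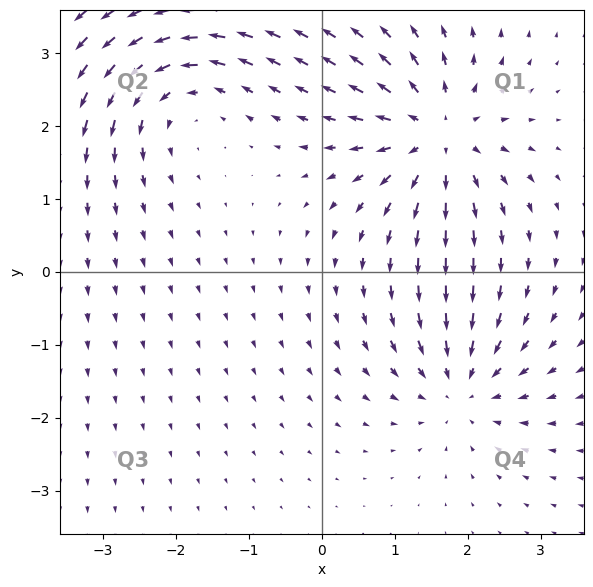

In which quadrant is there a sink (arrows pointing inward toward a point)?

The sink sits at approximately (1.9, -1.6), which lies in quadrant Q4. The divergence there is about -5, negative as expected for a sink.

Q4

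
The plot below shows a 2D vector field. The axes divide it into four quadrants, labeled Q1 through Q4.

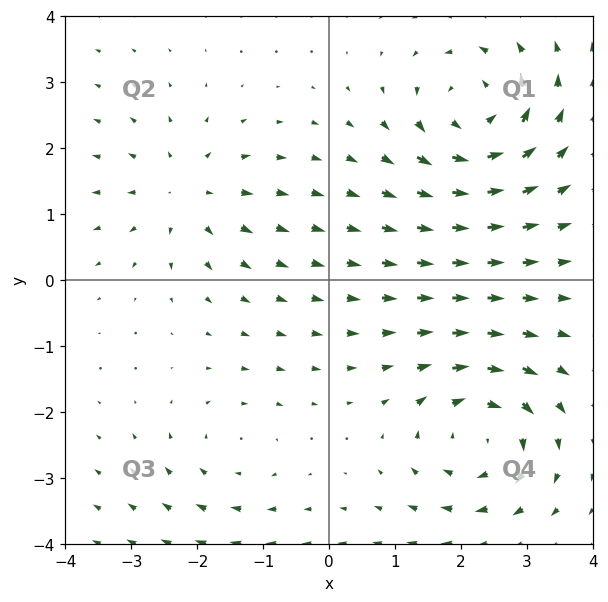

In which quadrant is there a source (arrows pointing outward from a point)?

The source sits at approximately (-2.2, 1.3), which lies in quadrant Q2. The divergence there is about +3, positive as expected for a source.

Q2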